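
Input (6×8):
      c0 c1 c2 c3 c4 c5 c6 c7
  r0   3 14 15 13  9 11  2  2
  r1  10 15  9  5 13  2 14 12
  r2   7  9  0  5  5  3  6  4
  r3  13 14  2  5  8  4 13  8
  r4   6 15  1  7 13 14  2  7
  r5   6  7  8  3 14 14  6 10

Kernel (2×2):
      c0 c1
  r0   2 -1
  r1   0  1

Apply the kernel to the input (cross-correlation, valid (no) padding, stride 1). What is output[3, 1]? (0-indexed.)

27

The receptive field on the input at this output position is [14 2 / 15 1]. Elementwise product with the kernel and sum: 14·2 + 2·-1 + 1·1.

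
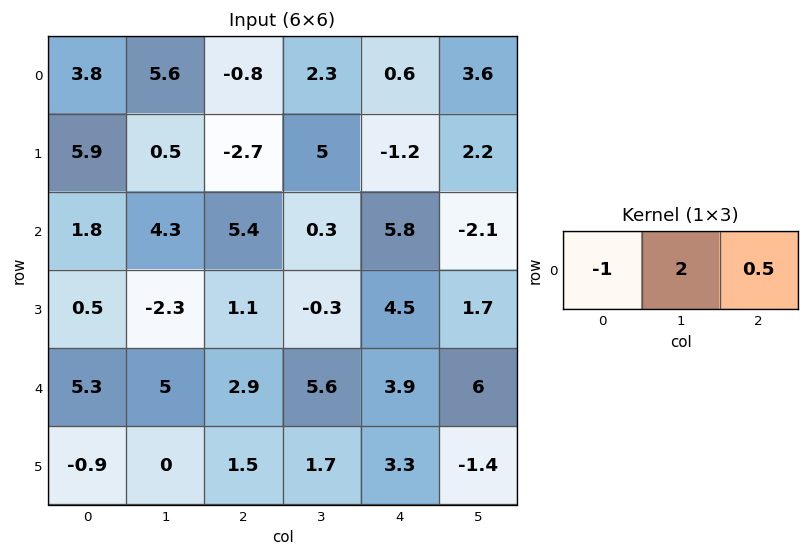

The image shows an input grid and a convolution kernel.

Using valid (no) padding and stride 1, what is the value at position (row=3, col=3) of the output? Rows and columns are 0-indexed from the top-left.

10.15

The receptive field on the input at this output position is [-0.3 4.5 1.7]. Elementwise product with the kernel and sum: -0.3·-1 + 4.5·2 + 1.7·0.5.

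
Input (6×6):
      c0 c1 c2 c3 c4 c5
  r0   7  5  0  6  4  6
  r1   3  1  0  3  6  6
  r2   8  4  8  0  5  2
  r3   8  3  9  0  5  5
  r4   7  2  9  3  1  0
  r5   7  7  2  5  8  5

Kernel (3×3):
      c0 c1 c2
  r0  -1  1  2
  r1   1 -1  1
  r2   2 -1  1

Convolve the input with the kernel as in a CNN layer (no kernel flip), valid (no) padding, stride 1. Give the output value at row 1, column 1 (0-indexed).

-2

The receptive field on the input at this output position is [1 0 3 / 4 8 0 / 3 9 0]. Elementwise product with the kernel and sum: 1·-1 + 0·1 + 3·2 + 4·1 + 8·-1 + 0·1 + 3·2 + 9·-1 + 0·1.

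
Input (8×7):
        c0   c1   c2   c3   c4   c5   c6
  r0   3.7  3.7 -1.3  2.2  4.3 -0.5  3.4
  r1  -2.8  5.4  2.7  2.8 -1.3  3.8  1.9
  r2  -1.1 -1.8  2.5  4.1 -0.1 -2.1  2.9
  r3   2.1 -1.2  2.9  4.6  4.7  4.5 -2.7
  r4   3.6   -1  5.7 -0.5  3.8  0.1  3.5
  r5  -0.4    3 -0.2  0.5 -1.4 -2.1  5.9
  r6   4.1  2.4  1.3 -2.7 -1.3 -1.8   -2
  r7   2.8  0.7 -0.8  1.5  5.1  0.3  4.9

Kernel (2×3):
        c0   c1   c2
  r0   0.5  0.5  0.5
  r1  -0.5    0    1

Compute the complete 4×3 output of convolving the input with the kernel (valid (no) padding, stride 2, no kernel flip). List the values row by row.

Output[0,0]: The receptive field on the input at this output position is [3.7 3.7 -1.3 / -2.8 5.4 2.7]. Elementwise product with the kernel and sum: 3.7·0.5 + 3.7·0.5 + -1.3·0.5 + -2.8·-0.5 + 2.7·1.

7.15 -0.05 6.15
1.65 6.5 -4.7
4.15 3.2 10.3
1.7 4.15 -0.2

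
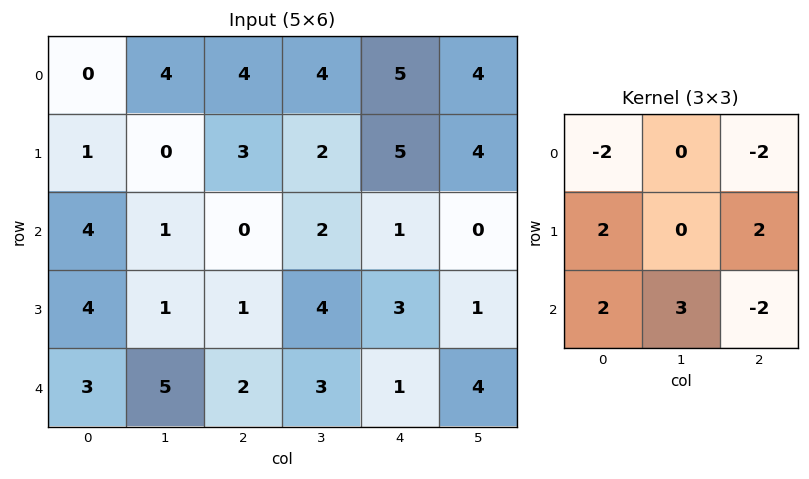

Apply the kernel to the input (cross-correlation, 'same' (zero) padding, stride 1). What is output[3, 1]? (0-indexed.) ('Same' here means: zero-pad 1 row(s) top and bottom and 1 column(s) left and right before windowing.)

19

The receptive field on the zero-padded input at this output position is [4 1 0 / 4 1 1 / 3 5 2]. Elementwise product with the kernel and sum: 4·-2 + 0·-2 + 4·2 + 1·2 + 3·2 + 5·3 + 2·-2.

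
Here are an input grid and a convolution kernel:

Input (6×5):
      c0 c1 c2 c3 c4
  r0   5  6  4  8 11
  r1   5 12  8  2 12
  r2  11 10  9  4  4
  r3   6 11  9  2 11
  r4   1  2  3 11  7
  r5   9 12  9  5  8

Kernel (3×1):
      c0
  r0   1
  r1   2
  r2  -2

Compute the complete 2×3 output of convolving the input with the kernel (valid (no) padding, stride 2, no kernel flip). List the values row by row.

Output[0,0]: The receptive field on the input at this output position is [5 / 5 / 11]. Elementwise product with the kernel and sum: 5·1 + 5·2 + 11·-2.
Output[0,1]: The receptive field on the input at this output position is [4 / 8 / 9]. Elementwise product with the kernel and sum: 4·1 + 8·2 + 9·-2.

-7 2 27
21 21 12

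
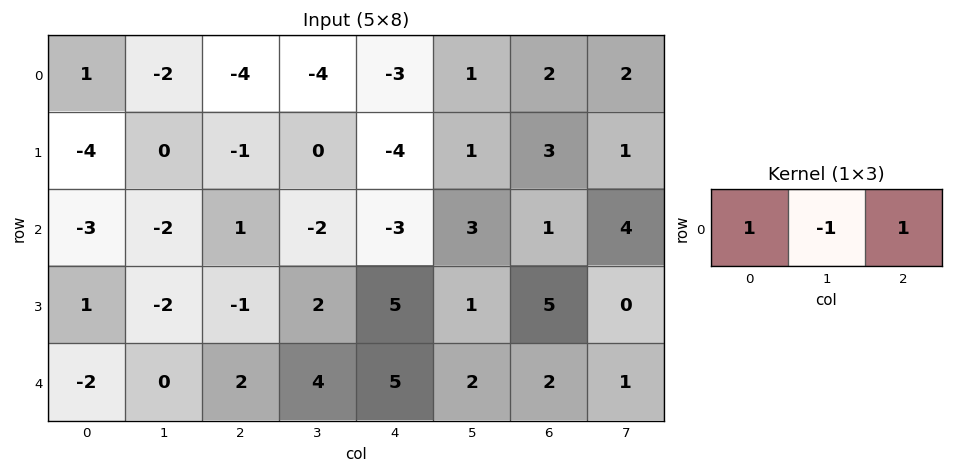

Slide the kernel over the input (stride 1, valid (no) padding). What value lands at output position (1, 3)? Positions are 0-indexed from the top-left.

The receptive field on the input at this output position is [0 -4 1]. Elementwise product with the kernel and sum: 0·1 + -4·-1 + 1·1.

5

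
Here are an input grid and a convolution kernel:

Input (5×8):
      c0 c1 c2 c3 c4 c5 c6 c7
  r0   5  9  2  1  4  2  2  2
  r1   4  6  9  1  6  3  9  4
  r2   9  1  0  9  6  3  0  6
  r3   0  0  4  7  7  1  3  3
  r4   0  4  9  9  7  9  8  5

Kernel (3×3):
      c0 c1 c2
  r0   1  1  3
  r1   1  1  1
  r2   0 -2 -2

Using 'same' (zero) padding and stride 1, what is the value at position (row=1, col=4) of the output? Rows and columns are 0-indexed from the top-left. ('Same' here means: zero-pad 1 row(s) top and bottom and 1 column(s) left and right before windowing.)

3

The receptive field on the zero-padded input at this output position is [1 4 2 / 1 6 3 / 9 6 3]. Elementwise product with the kernel and sum: 1·1 + 4·1 + 2·3 + 1·1 + 6·1 + 3·1 + 6·-2 + 3·-2.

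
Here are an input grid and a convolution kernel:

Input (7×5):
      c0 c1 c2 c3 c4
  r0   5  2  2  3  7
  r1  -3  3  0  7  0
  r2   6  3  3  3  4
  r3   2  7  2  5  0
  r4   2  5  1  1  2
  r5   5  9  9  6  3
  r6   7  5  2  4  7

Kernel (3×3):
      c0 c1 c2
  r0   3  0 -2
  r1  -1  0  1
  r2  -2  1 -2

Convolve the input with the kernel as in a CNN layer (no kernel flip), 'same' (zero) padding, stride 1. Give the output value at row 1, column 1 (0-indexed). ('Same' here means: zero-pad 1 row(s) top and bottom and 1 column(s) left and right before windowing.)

The receptive field on the zero-padded input at this output position is [5 2 2 / -3 3 0 / 6 3 3]. Elementwise product with the kernel and sum: 5·3 + 2·-2 + -3·-1 + 0·1 + 6·-2 + 3·1 + 3·-2.

-1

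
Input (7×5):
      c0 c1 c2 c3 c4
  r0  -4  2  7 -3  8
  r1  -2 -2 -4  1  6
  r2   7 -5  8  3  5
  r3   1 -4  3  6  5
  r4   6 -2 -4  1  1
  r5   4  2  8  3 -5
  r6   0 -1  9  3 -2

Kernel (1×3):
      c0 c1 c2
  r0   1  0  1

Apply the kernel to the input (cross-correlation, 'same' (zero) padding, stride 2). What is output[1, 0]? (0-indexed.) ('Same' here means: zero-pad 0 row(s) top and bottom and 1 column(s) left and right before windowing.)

The receptive field on the zero-padded input at this output position is [0 7 -5]. Elementwise product with the kernel and sum: 0·1 + -5·1.

-5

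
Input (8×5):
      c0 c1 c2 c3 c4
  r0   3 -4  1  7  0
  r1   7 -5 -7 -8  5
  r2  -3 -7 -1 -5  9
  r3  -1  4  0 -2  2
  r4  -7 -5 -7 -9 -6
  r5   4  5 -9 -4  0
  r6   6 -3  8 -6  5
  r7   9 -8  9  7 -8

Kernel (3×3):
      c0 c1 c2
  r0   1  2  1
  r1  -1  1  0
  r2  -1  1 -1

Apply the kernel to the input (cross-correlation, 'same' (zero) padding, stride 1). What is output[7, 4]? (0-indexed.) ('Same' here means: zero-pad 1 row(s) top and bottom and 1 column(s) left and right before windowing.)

-11

The receptive field on the zero-padded input at this output position is [-6 5 0 / 7 -8 0 / 0 0 0]. Elementwise product with the kernel and sum: -6·1 + 5·2 + 0·1 + 7·-1 + -8·1 + 0·-1 + 0·1 + 0·-1.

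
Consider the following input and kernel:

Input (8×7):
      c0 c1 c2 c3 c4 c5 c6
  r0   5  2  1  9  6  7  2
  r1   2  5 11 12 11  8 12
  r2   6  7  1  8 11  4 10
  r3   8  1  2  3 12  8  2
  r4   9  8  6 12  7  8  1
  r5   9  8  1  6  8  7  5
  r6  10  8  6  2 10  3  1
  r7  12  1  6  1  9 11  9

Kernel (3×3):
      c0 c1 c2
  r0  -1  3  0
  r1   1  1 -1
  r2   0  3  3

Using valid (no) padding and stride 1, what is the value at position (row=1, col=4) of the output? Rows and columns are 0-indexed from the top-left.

The receptive field on the input at this output position is [11 8 12 / 11 4 10 / 12 8 2]. Elementwise product with the kernel and sum: 11·-1 + 8·3 + 11·1 + 4·1 + 10·-1 + 8·3 + 2·3.

48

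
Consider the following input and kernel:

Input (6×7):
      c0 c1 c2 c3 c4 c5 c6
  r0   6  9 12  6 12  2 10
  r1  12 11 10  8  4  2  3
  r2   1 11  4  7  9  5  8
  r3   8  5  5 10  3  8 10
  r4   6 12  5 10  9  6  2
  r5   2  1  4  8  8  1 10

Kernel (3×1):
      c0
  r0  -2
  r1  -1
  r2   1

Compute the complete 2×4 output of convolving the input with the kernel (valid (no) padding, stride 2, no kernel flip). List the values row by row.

Output[0,0]: The receptive field on the input at this output position is [6 / 12 / 1]. Elementwise product with the kernel and sum: 6·-2 + 12·-1 + 1·1.
Output[0,1]: The receptive field on the input at this output position is [12 / 10 / 4]. Elementwise product with the kernel and sum: 12·-2 + 10·-1 + 4·1.

-23 -30 -19 -15
-4 -8 -12 -24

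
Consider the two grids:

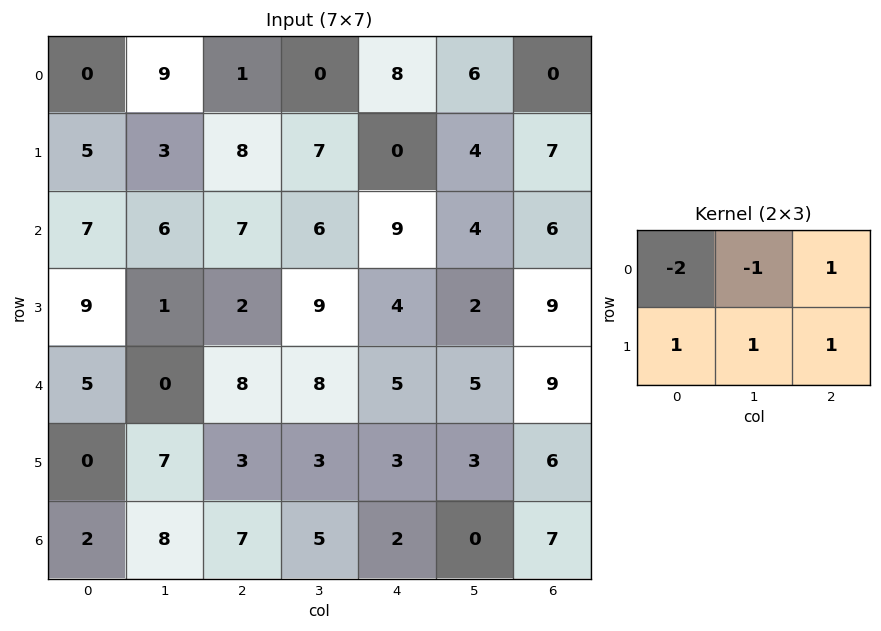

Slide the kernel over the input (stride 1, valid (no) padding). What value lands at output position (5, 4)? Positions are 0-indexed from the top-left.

The receptive field on the input at this output position is [3 3 6 / 2 0 7]. Elementwise product with the kernel and sum: 3·-2 + 3·-1 + 6·1 + 2·1 + 0·1 + 7·1.

6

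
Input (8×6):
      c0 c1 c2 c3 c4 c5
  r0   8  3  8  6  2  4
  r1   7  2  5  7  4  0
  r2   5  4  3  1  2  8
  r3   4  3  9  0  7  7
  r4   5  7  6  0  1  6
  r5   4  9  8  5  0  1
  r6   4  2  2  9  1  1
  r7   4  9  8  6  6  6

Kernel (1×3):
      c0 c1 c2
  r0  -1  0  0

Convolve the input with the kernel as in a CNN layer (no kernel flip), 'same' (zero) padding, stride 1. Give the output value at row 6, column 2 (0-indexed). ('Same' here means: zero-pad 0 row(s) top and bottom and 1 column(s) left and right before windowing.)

-2

The receptive field on the zero-padded input at this output position is [2 2 9]. Elementwise product with the kernel and sum: 2·-1.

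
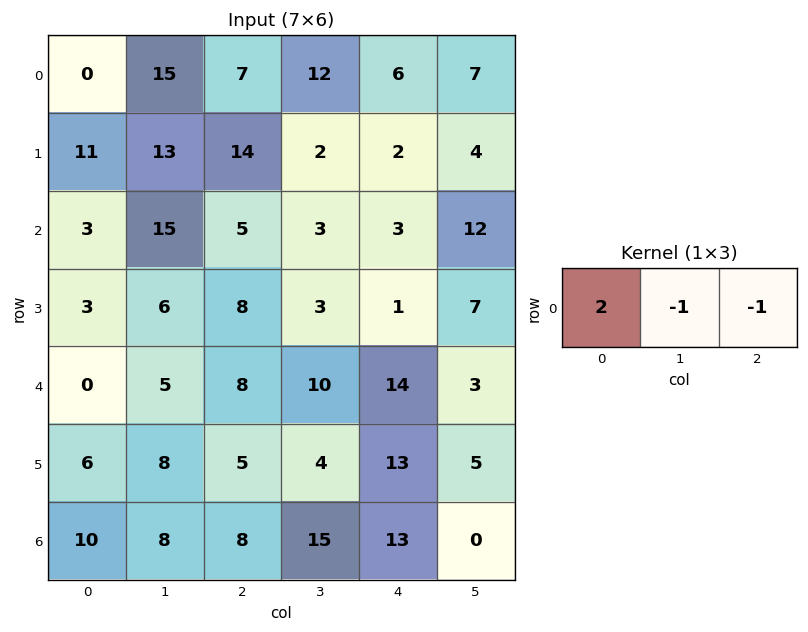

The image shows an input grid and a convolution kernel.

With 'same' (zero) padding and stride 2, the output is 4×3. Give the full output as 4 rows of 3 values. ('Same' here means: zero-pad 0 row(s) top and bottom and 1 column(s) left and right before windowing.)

-15 11 11
-18 22 -9
-5 -8 3
-18 -7 17

Output[0,0]: The receptive field on the zero-padded input at this output position is [0 0 15]. Elementwise product with the kernel and sum: 0·2 + 0·-1 + 15·-1.
Output[0,1]: The receptive field on the zero-padded input at this output position is [15 7 12]. Elementwise product with the kernel and sum: 15·2 + 7·-1 + 12·-1.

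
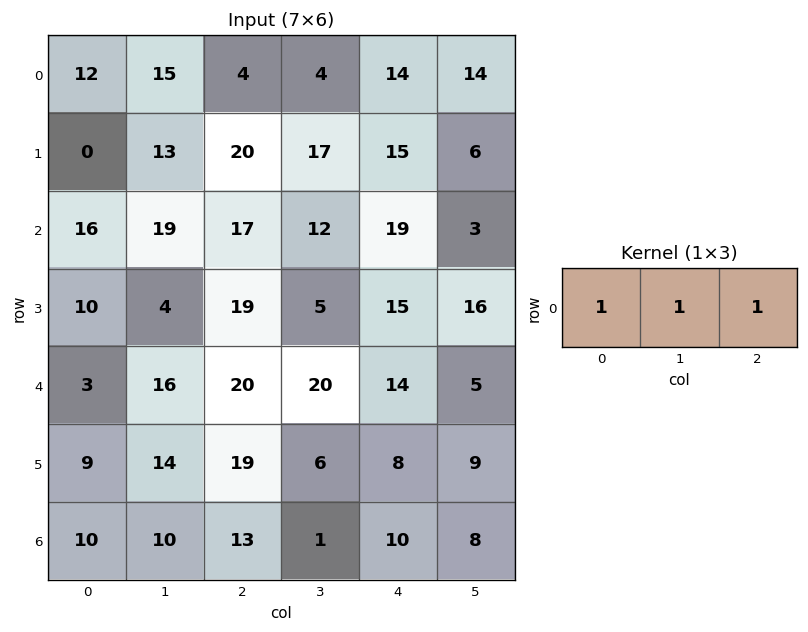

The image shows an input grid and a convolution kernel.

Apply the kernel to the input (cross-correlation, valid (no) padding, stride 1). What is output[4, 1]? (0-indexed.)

56

The receptive field on the input at this output position is [16 20 20]. Elementwise product with the kernel and sum: 16·1 + 20·1 + 20·1.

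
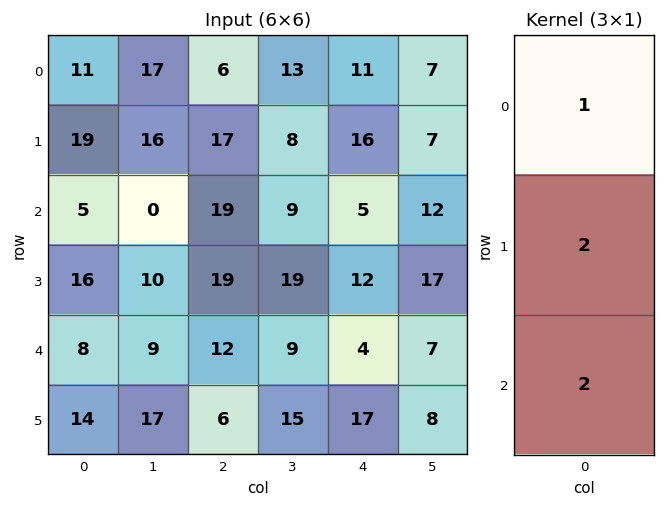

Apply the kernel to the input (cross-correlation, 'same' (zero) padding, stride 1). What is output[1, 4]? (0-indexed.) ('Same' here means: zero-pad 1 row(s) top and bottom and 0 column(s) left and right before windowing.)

The receptive field on the zero-padded input at this output position is [11 / 16 / 5]. Elementwise product with the kernel and sum: 11·1 + 16·2 + 5·2.

53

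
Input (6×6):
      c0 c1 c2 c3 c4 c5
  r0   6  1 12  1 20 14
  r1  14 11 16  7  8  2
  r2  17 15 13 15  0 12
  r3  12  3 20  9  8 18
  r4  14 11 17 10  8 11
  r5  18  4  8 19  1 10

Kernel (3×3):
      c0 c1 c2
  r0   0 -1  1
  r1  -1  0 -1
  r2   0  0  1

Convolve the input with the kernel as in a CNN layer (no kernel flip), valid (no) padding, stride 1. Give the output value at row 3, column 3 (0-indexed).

The receptive field on the input at this output position is [9 8 18 / 10 8 11 / 19 1 10]. Elementwise product with the kernel and sum: 8·-1 + 18·1 + 10·-1 + 11·-1 + 10·1.

-1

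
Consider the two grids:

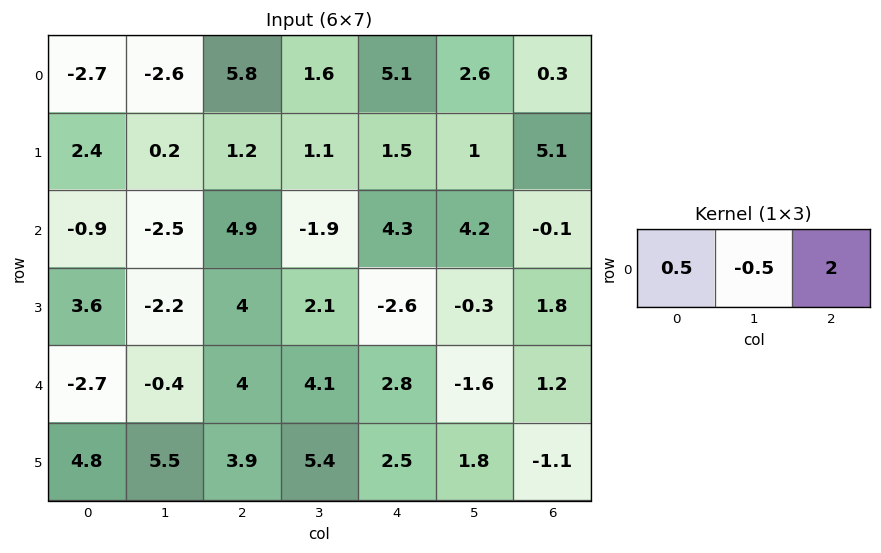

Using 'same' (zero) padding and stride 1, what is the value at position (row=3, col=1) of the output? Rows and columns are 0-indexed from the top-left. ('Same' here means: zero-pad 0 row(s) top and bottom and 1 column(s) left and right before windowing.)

The receptive field on the zero-padded input at this output position is [3.6 -2.2 4]. Elementwise product with the kernel and sum: 3.6·0.5 + -2.2·-0.5 + 4·2.

10.9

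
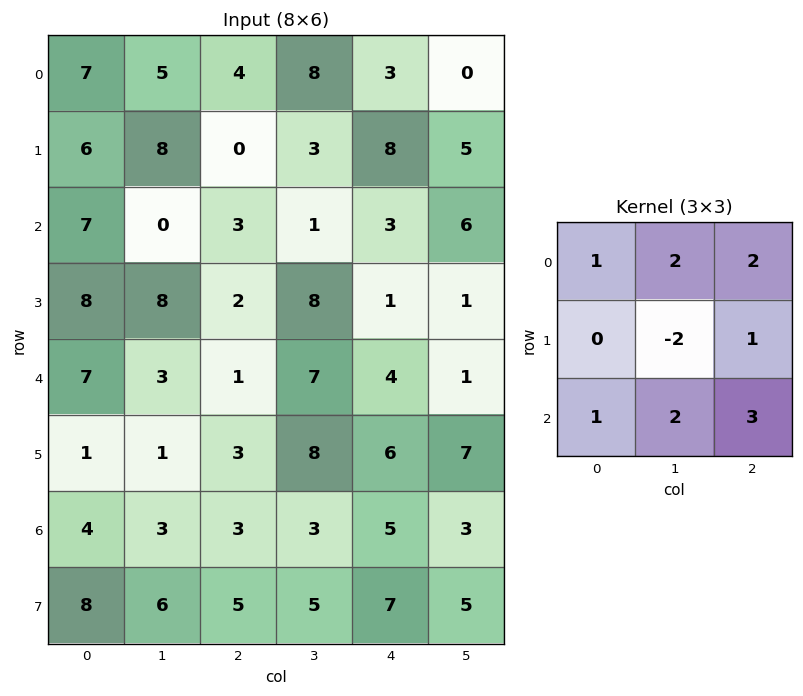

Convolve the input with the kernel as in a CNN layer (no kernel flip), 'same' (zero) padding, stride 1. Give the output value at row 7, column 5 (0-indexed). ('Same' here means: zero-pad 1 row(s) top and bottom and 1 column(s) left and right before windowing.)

1

The receptive field on the zero-padded input at this output position is [5 3 0 / 7 5 0 / 0 0 0]. Elementwise product with the kernel and sum: 5·1 + 3·2 + 0·2 + 5·-2 + 0·1 + 0·1 + 0·2 + 0·3.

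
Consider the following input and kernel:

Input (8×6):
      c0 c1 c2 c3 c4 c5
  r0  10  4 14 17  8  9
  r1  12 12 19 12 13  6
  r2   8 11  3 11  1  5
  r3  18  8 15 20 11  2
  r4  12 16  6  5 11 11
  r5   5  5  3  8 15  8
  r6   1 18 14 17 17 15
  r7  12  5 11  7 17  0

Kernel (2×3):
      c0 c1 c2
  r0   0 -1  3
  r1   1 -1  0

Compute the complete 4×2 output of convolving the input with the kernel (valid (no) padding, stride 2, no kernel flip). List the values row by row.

Output[0,0]: The receptive field on the input at this output position is [10 4 14 / 12 12 19]. Elementwise product with the kernel and sum: 4·-1 + 14·3 + 12·1 + 12·-1.
Output[0,1]: The receptive field on the input at this output position is [14 17 8 / 19 12 13]. Elementwise product with the kernel and sum: 17·-1 + 8·3 + 19·1 + 12·-1.

38 14
8 -13
2 23
31 38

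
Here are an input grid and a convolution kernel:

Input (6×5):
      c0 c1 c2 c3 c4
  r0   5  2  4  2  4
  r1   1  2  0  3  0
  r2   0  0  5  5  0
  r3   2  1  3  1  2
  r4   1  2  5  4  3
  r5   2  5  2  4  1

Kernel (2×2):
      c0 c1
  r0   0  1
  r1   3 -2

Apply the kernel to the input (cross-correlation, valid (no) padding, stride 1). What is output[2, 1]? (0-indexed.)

The receptive field on the input at this output position is [0 5 / 1 3]. Elementwise product with the kernel and sum: 5·1 + 1·3 + 3·-2.

2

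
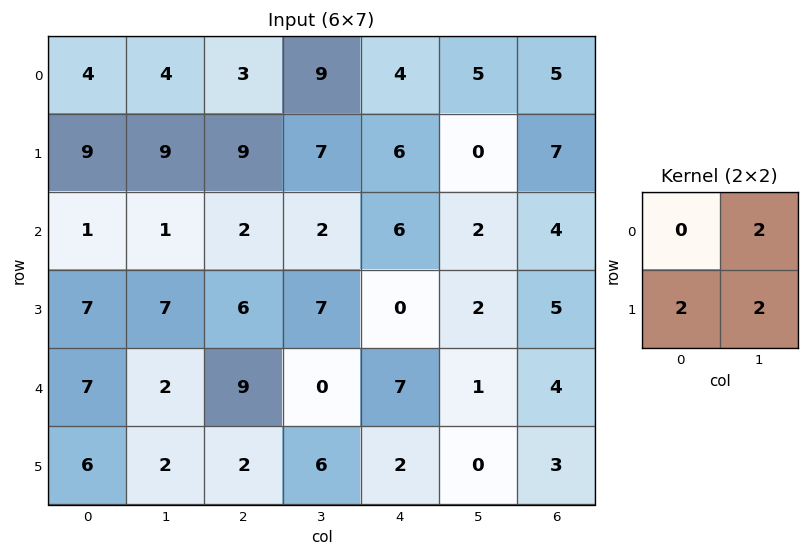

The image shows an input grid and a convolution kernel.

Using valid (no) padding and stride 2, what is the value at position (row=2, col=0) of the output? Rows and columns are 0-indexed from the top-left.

20

The receptive field on the input at this output position is [7 2 / 6 2]. Elementwise product with the kernel and sum: 2·2 + 6·2 + 2·2.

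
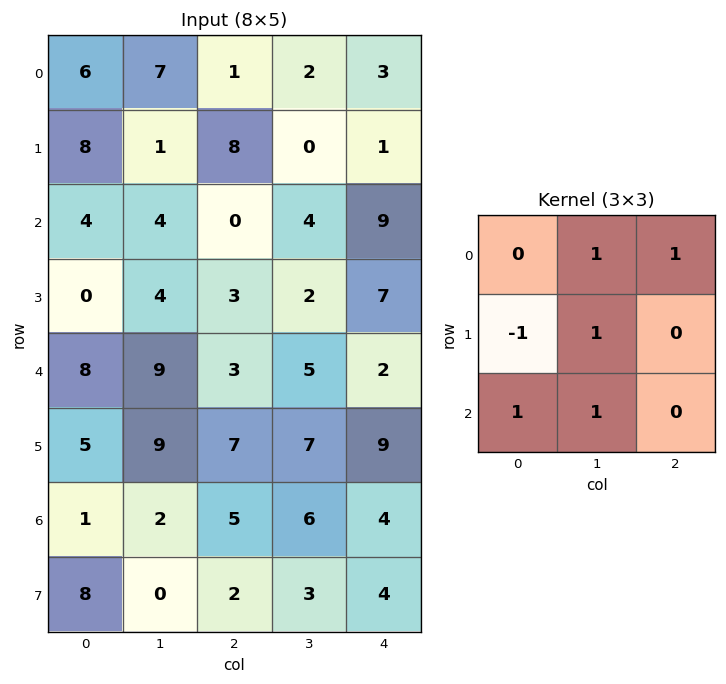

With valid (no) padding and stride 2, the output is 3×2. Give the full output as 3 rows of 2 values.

9 1
25 20
19 18

Output[0,0]: The receptive field on the input at this output position is [6 7 1 / 8 1 8 / 4 4 0]. Elementwise product with the kernel and sum: 7·1 + 1·1 + 8·-1 + 1·1 + 4·1 + 4·1.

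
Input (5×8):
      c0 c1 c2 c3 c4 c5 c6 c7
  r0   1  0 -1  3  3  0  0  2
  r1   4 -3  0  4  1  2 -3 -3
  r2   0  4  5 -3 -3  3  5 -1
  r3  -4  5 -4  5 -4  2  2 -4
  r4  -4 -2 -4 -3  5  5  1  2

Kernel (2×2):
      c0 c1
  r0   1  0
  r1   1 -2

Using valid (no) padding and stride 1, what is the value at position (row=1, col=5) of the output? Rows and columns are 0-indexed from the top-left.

The receptive field on the input at this output position is [2 -3 / 3 5]. Elementwise product with the kernel and sum: 2·1 + 3·1 + 5·-2.

-5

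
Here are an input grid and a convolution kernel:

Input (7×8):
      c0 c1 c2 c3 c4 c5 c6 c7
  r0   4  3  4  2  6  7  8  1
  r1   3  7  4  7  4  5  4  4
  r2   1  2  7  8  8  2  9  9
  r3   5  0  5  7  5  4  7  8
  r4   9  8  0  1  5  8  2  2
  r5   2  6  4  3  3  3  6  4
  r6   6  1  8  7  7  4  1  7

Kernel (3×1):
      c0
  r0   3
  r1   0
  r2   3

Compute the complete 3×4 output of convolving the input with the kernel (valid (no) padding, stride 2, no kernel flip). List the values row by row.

Output[0,0]: The receptive field on the input at this output position is [4 / 3 / 1]. Elementwise product with the kernel and sum: 4·3 + 1·3.
Output[0,1]: The receptive field on the input at this output position is [4 / 4 / 7]. Elementwise product with the kernel and sum: 4·3 + 7·3.

15 33 42 51
30 21 39 33
45 24 36 9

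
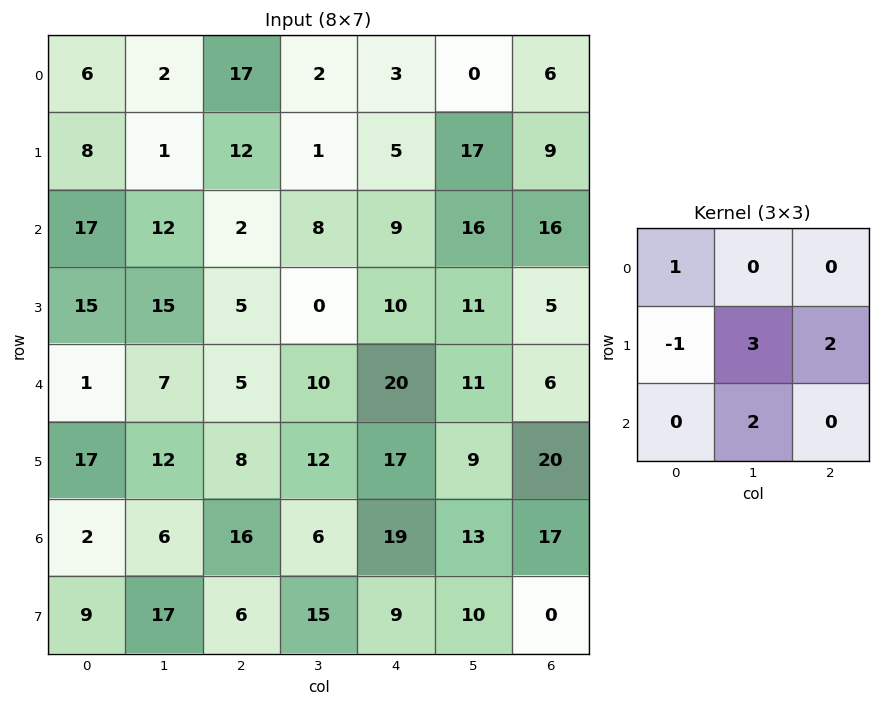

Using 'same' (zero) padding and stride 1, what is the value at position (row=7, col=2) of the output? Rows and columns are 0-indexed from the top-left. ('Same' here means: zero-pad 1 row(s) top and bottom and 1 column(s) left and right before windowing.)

37

The receptive field on the zero-padded input at this output position is [6 16 6 / 17 6 15 / 0 0 0]. Elementwise product with the kernel and sum: 6·1 + 17·-1 + 6·3 + 15·2 + 0·2.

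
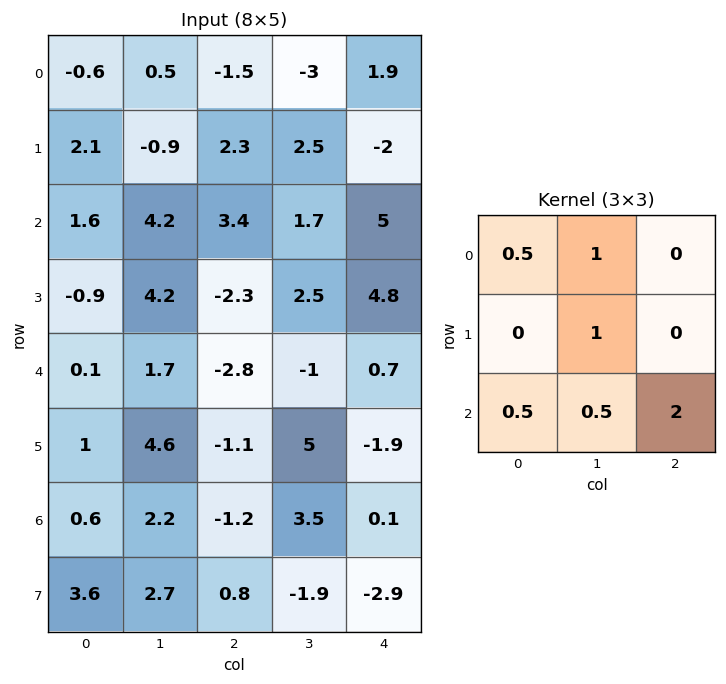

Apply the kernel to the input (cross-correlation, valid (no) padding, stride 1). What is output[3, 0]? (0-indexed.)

6.05

The receptive field on the input at this output position is [-0.9 4.2 -2.3 / 0.1 1.7 -2.8 / 1 4.6 -1.1]. Elementwise product with the kernel and sum: -0.9·0.5 + 4.2·1 + 1.7·1 + 1·0.5 + 4.6·0.5 + -1.1·2.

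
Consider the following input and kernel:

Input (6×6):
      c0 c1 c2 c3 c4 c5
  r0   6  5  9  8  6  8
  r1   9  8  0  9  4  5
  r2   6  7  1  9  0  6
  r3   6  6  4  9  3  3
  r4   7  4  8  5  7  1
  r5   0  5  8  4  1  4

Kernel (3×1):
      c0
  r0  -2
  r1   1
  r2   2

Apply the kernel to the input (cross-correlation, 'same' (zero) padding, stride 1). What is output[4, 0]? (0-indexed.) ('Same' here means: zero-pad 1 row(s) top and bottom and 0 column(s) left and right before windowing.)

-5

The receptive field on the zero-padded input at this output position is [6 / 7 / 0]. Elementwise product with the kernel and sum: 6·-2 + 7·1 + 0·2.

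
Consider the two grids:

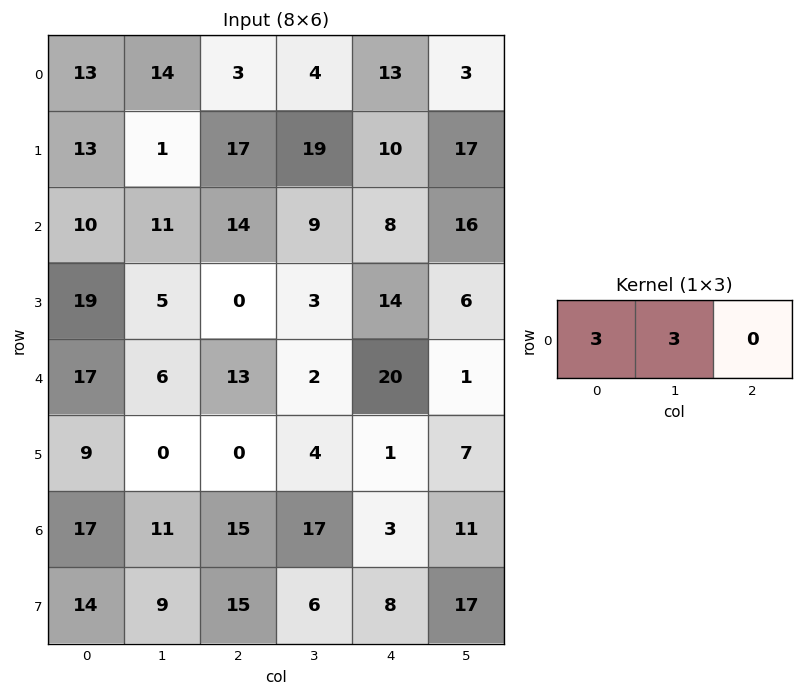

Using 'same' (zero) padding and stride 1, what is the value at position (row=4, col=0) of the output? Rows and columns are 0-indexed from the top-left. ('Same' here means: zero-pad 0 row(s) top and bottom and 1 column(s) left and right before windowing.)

51

The receptive field on the zero-padded input at this output position is [0 17 6]. Elementwise product with the kernel and sum: 0·3 + 17·3.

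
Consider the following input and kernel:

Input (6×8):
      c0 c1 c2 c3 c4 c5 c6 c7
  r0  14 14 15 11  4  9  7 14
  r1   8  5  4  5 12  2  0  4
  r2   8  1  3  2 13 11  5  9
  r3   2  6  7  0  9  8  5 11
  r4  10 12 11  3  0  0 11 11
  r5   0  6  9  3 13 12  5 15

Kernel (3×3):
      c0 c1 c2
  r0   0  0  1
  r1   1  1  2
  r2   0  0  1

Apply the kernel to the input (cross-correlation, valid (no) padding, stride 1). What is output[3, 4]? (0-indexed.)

32

The receptive field on the input at this output position is [9 8 5 / 0 0 11 / 13 12 5]. Elementwise product with the kernel and sum: 5·1 + 0·1 + 0·1 + 11·2 + 5·1.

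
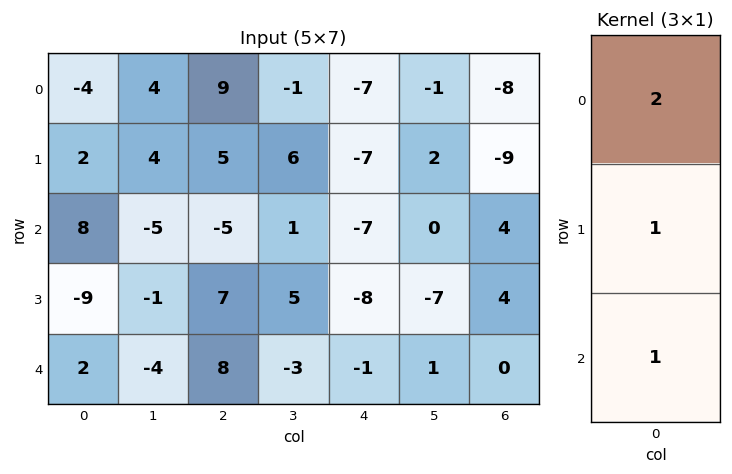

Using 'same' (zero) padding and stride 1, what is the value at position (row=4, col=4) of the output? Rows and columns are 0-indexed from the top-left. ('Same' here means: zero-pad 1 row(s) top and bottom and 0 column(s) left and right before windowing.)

-17

The receptive field on the zero-padded input at this output position is [-8 / -1 / 0]. Elementwise product with the kernel and sum: -8·2 + -1·1 + 0·1.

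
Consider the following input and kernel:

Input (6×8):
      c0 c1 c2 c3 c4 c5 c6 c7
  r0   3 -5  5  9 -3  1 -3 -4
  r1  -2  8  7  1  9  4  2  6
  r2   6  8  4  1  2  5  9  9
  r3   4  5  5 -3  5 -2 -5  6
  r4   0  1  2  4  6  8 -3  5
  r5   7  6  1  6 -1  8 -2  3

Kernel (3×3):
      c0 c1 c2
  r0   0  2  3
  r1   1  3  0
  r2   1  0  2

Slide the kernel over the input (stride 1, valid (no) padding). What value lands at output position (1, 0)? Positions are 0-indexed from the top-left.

81

The receptive field on the input at this output position is [-2 8 7 / 6 8 4 / 4 5 5]. Elementwise product with the kernel and sum: 8·2 + 7·3 + 6·1 + 8·3 + 4·1 + 5·2.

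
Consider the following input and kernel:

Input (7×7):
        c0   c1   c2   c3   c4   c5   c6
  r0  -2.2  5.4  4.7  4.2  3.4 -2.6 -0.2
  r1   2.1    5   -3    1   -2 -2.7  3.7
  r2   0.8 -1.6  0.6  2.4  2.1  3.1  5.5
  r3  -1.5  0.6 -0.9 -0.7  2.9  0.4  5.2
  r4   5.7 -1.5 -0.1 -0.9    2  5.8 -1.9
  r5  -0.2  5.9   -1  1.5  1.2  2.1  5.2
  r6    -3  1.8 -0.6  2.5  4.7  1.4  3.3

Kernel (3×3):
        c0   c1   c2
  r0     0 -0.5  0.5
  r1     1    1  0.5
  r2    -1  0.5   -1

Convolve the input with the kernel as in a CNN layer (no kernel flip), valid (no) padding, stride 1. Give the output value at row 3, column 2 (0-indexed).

The receptive field on the input at this output position is [-0.9 -0.7 2.9 / -0.1 -0.9 2 / -1 1.5 1.2]. Elementwise product with the kernel and sum: -0.7·-0.5 + 2.9·0.5 + -0.1·1 + -0.9·1 + 2·0.5 + -1·-1 + 1.5·0.5 + 1.2·-1.

2.35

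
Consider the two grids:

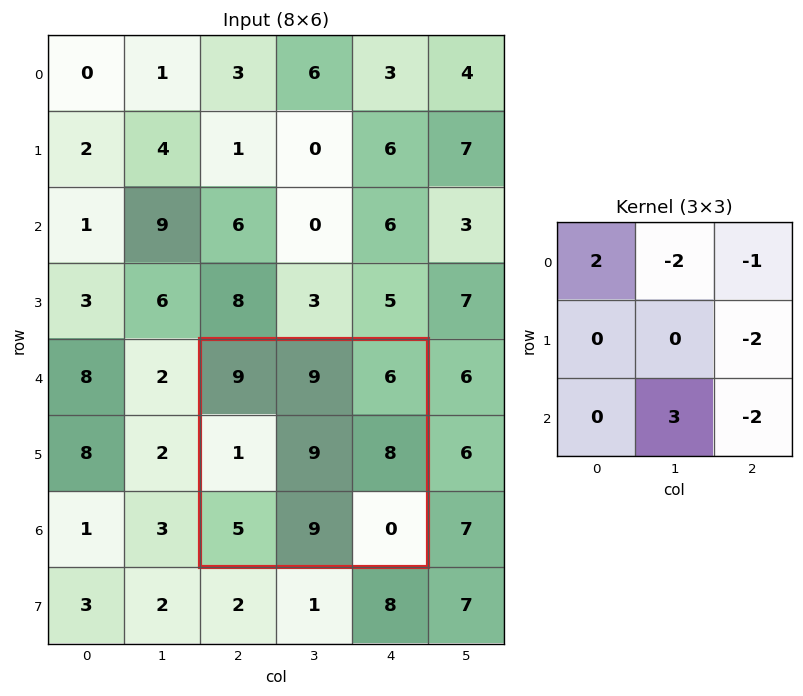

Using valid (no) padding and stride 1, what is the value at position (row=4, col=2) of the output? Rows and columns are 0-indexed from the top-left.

5

The receptive field on the input at this output position is [9 9 6 / 1 9 8 / 5 9 0]. Elementwise product with the kernel and sum: 9·2 + 9·-2 + 6·-1 + 8·-2 + 9·3 + 0·-2.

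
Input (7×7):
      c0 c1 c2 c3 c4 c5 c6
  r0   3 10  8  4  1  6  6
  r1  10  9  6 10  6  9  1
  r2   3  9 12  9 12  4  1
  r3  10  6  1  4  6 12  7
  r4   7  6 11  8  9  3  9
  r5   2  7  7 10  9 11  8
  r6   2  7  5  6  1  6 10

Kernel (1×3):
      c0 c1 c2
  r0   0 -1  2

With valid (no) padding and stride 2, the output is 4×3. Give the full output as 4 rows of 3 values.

6 -2 6
15 15 -2
16 10 15
3 -4 14

Output[0,0]: The receptive field on the input at this output position is [3 10 8]. Elementwise product with the kernel and sum: 10·-1 + 8·2.
Output[0,1]: The receptive field on the input at this output position is [8 4 1]. Elementwise product with the kernel and sum: 4·-1 + 1·2.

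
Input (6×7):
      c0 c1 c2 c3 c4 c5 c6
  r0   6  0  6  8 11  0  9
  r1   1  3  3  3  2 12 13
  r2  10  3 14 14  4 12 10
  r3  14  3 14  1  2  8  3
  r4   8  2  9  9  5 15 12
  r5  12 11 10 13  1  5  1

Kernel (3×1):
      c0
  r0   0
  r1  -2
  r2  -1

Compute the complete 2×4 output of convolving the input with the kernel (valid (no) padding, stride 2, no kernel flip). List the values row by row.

-12 -20 -8 -36
-36 -37 -9 -18

Output[0,0]: The receptive field on the input at this output position is [6 / 1 / 10]. Elementwise product with the kernel and sum: 1·-2 + 10·-1.
Output[0,1]: The receptive field on the input at this output position is [6 / 3 / 14]. Elementwise product with the kernel and sum: 3·-2 + 14·-1.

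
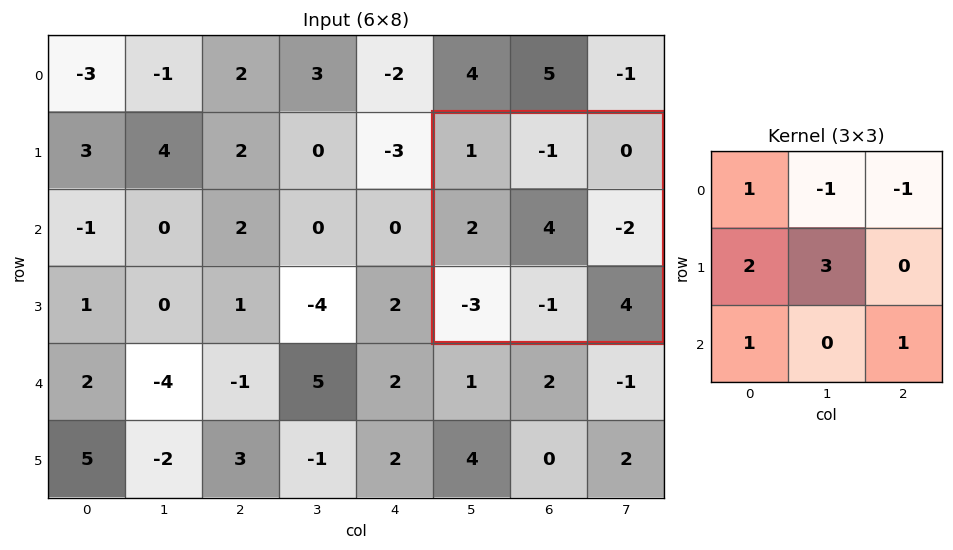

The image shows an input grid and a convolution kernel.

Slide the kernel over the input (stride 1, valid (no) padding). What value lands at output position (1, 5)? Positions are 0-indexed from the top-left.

The receptive field on the input at this output position is [1 -1 0 / 2 4 -2 / -3 -1 4]. Elementwise product with the kernel and sum: 1·1 + -1·-1 + 0·-1 + 2·2 + 4·3 + -3·1 + 4·1.

19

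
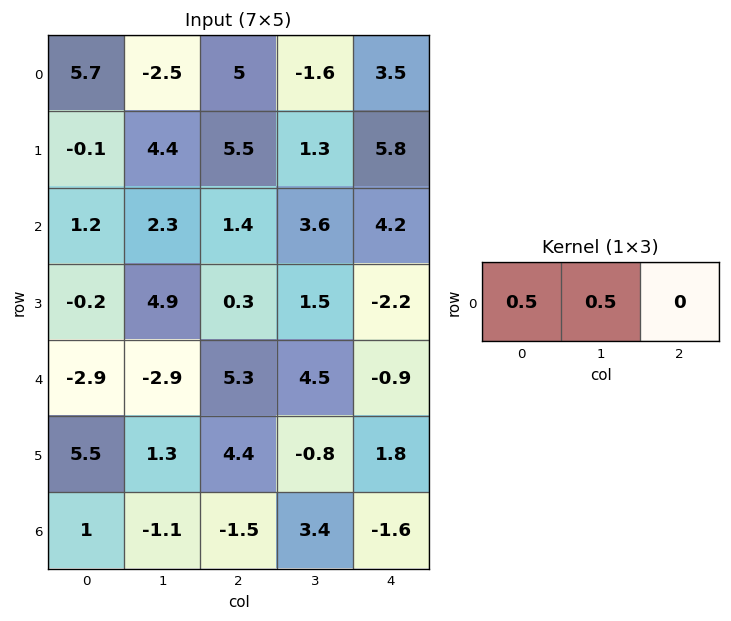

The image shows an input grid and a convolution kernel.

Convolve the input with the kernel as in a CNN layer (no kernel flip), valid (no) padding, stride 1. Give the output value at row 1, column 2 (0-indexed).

3.4

The receptive field on the input at this output position is [5.5 1.3 5.8]. Elementwise product with the kernel and sum: 5.5·0.5 + 1.3·0.5.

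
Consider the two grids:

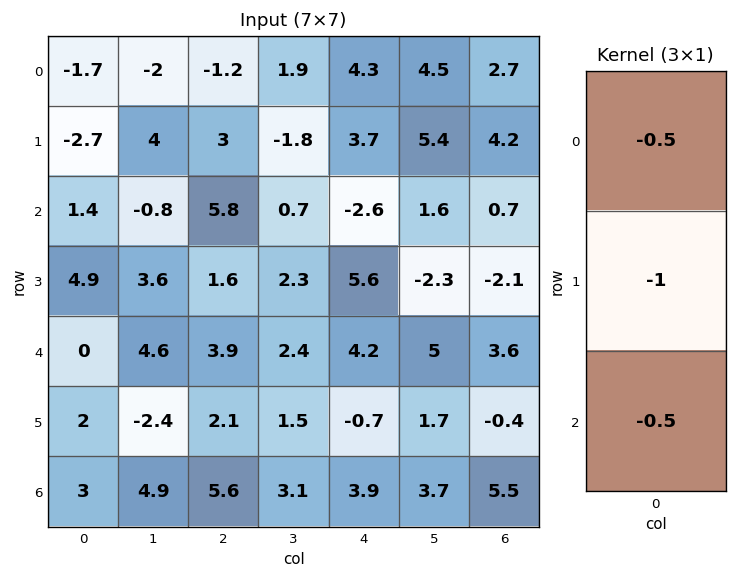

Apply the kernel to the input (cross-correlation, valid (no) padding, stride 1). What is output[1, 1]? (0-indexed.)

-3

The receptive field on the input at this output position is [4 / -0.8 / 3.6]. Elementwise product with the kernel and sum: 4·-0.5 + -0.8·-1 + 3.6·-0.5.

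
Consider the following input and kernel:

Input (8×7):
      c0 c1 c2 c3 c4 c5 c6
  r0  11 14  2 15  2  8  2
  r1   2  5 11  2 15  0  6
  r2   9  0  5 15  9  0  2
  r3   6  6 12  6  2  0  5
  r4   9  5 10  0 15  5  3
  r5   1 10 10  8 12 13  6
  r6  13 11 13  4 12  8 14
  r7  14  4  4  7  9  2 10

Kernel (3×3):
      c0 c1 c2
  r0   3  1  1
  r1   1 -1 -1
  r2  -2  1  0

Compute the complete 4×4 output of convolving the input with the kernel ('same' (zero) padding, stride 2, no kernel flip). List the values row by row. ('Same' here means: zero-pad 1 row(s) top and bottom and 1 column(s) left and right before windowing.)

Output[0,0]: The receptive field on the zero-padded input at this output position is [0 0 0 / 0 11 14 / 0 2 5]. Elementwise product with the kernel and sum: 0·3 + 0·1 + 0·1 + 0·1 + 11·-1 + 14·-1 + 0·-2 + 2·1.
Output[0,1]: The receptive field on the zero-padded input at this output position is [0 0 0 / 14 2 15 / 5 11 2]. Elementwise product with the kernel and sum: 0·3 + 0·1 + 0·1 + 14·1 + 2·-1 + 15·-1 + 5·-2 + 11·1.

-23 -2 16 12
4 8 17 9
-1 21 -4 -13
1 38 28 45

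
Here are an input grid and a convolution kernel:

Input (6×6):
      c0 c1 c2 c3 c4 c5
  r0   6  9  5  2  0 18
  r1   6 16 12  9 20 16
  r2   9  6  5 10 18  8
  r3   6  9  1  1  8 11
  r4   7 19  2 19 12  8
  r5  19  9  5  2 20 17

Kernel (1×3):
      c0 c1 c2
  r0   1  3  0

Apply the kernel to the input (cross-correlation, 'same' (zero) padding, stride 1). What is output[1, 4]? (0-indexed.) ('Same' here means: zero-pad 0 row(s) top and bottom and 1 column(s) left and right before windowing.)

The receptive field on the zero-padded input at this output position is [9 20 16]. Elementwise product with the kernel and sum: 9·1 + 20·3.

69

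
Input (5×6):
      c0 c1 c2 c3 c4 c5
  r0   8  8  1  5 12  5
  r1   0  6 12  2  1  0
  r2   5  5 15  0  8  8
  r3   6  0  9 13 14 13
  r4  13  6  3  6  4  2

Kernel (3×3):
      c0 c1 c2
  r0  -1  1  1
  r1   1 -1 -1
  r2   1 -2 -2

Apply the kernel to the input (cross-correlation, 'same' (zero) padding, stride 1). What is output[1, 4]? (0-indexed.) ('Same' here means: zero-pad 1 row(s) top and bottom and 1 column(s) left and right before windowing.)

The receptive field on the zero-padded input at this output position is [5 12 5 / 2 1 0 / 0 8 8]. Elementwise product with the kernel and sum: 5·-1 + 12·1 + 5·1 + 2·1 + 1·-1 + 0·-1 + 0·1 + 8·-2 + 8·-2.

-19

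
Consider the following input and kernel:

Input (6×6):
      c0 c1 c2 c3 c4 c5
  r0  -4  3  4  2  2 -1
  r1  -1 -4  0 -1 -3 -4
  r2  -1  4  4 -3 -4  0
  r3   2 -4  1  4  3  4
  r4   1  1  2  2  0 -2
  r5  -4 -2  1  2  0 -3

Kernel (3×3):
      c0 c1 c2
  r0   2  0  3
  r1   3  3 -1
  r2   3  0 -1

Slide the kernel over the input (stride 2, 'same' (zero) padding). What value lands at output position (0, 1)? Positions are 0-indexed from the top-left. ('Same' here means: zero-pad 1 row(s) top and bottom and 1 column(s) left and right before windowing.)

The receptive field on the zero-padded input at this output position is [0 0 0 / 3 4 2 / -4 0 -1]. Elementwise product with the kernel and sum: 0·2 + 0·3 + 3·3 + 4·3 + 2·-1 + -4·3 + -1·-1.

8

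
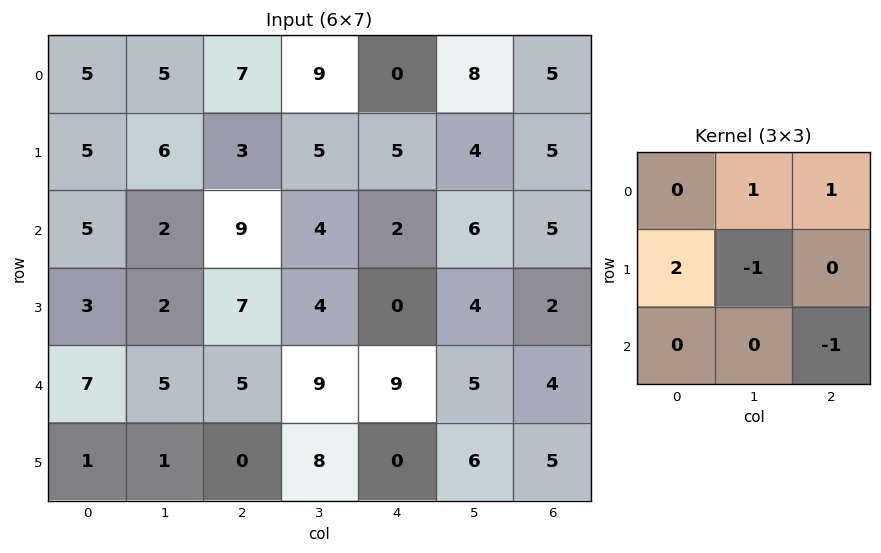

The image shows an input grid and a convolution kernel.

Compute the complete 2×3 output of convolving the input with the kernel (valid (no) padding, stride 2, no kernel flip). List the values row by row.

7 8 14
10 7 3

Output[0,0]: The receptive field on the input at this output position is [5 5 7 / 5 6 3 / 5 2 9]. Elementwise product with the kernel and sum: 5·1 + 7·1 + 5·2 + 6·-1 + 9·-1.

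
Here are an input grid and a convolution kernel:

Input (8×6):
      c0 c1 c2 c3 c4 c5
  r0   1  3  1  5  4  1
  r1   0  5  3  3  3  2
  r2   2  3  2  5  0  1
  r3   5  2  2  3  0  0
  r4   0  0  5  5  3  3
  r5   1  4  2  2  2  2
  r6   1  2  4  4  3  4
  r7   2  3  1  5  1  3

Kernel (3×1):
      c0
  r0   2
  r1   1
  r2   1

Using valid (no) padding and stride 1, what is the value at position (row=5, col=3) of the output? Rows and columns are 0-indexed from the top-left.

13

The receptive field on the input at this output position is [2 / 4 / 5]. Elementwise product with the kernel and sum: 2·2 + 4·1 + 5·1.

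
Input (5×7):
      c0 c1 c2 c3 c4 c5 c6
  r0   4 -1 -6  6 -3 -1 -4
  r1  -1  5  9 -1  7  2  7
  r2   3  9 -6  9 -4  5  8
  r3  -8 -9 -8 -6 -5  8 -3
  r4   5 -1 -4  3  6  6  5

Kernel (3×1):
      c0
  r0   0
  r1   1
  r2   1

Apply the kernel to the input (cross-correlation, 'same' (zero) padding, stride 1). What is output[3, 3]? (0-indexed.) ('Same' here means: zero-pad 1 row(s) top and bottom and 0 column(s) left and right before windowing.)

The receptive field on the zero-padded input at this output position is [9 / -6 / 3]. Elementwise product with the kernel and sum: -6·1 + 3·1.

-3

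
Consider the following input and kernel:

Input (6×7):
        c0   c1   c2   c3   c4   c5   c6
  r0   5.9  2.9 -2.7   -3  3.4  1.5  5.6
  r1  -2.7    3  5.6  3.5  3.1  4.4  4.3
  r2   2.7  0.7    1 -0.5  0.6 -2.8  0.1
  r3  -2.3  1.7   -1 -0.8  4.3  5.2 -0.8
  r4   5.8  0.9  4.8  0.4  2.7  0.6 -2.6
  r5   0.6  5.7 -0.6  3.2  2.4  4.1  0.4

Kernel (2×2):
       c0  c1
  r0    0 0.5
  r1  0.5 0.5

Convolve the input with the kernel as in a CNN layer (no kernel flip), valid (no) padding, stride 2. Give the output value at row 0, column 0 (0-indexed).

1.6

The receptive field on the input at this output position is [5.9 2.9 / -2.7 3]. Elementwise product with the kernel and sum: 2.9·0.5 + -2.7·0.5 + 3·0.5.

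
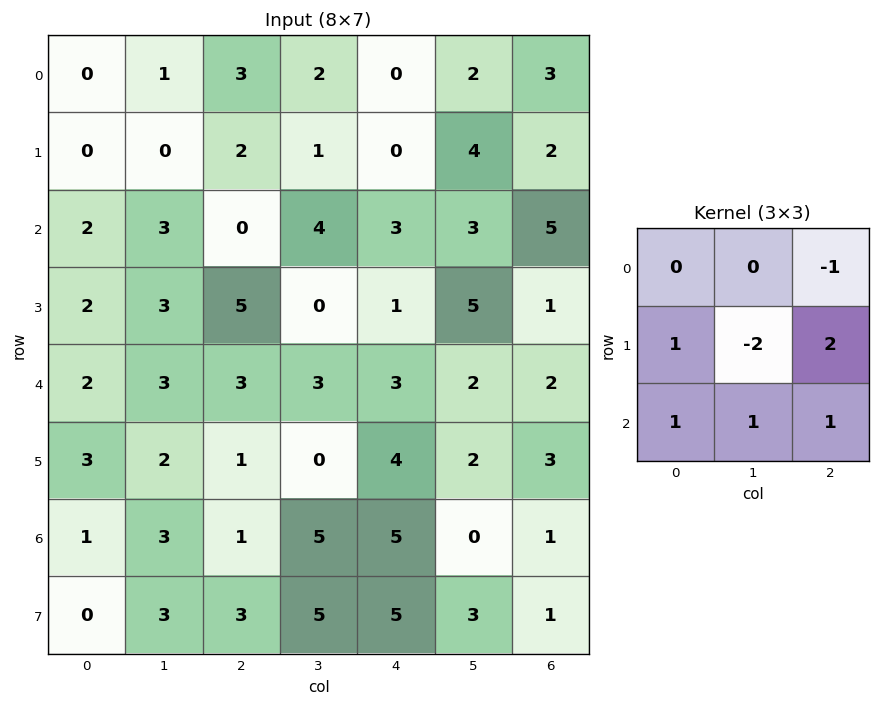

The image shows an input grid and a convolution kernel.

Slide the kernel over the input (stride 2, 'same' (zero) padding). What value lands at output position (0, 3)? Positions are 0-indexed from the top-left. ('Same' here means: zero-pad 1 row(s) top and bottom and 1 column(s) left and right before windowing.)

The receptive field on the zero-padded input at this output position is [0 0 0 / 2 3 0 / 4 2 0]. Elementwise product with the kernel and sum: 0·-1 + 2·1 + 3·-2 + 0·2 + 4·1 + 2·1 + 0·1.

2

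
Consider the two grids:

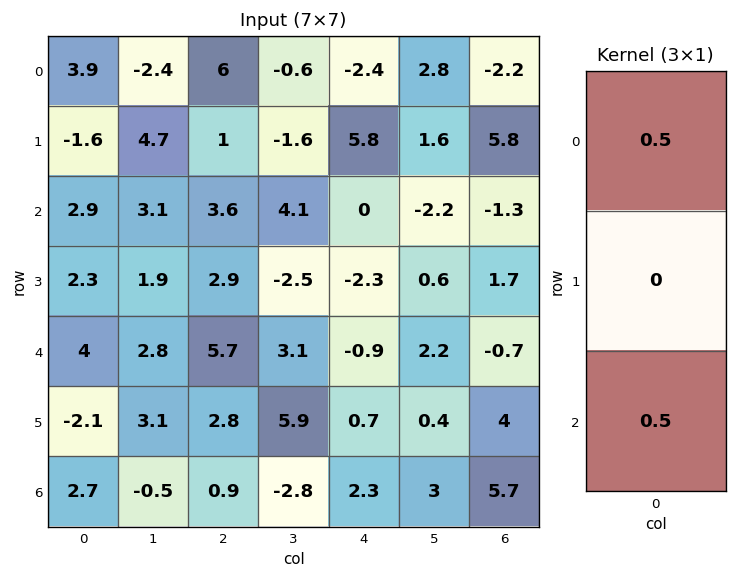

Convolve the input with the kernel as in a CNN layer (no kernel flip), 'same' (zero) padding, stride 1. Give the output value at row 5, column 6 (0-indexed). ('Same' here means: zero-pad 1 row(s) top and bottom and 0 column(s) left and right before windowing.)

The receptive field on the zero-padded input at this output position is [-0.7 / 4 / 5.7]. Elementwise product with the kernel and sum: -0.7·0.5 + 5.7·0.5.

2.5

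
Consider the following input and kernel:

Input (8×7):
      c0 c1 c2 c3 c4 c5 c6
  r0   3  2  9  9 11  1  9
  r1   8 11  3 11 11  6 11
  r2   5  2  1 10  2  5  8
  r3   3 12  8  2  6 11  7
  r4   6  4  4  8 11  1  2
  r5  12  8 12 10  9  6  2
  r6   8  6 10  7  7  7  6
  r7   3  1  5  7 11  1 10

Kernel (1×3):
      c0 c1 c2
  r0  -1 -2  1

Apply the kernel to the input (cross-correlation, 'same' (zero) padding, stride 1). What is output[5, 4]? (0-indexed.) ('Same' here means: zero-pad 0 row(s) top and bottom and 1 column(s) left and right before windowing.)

The receptive field on the zero-padded input at this output position is [10 9 6]. Elementwise product with the kernel and sum: 10·-1 + 9·-2 + 6·1.

-22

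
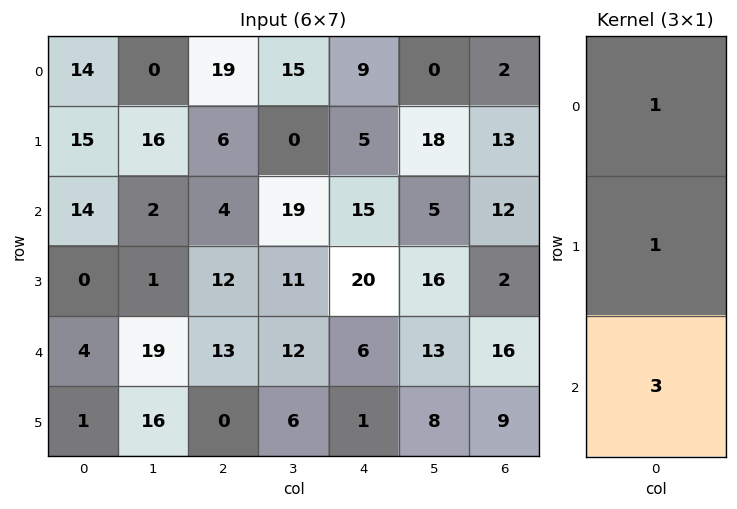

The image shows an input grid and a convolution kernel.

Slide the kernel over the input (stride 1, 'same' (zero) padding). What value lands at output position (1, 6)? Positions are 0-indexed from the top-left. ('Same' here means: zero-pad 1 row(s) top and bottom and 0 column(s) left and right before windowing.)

51

The receptive field on the zero-padded input at this output position is [2 / 13 / 12]. Elementwise product with the kernel and sum: 2·1 + 13·1 + 12·3.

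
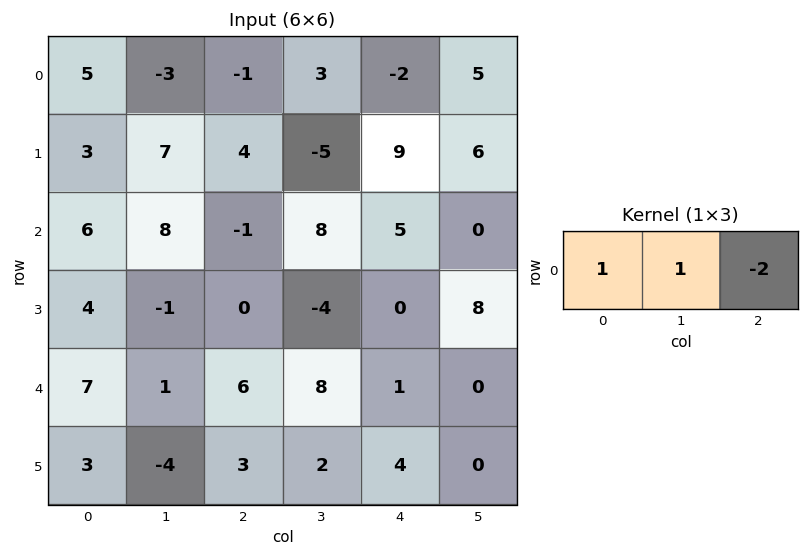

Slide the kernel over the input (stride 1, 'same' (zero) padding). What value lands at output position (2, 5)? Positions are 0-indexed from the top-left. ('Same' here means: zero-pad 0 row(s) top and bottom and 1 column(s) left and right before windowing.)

The receptive field on the zero-padded input at this output position is [5 0 0]. Elementwise product with the kernel and sum: 5·1 + 0·1 + 0·-2.

5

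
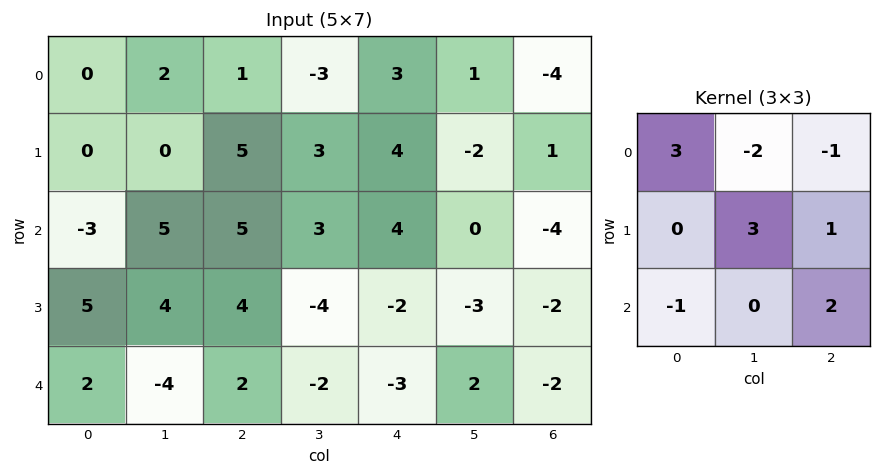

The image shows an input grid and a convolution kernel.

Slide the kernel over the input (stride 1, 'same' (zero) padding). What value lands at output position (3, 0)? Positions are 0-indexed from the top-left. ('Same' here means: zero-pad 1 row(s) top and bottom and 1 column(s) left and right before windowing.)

The receptive field on the zero-padded input at this output position is [0 -3 5 / 0 5 4 / 0 2 -4]. Elementwise product with the kernel and sum: 0·3 + -3·-2 + 5·-1 + 5·3 + 4·1 + 0·-1 + -4·2.

12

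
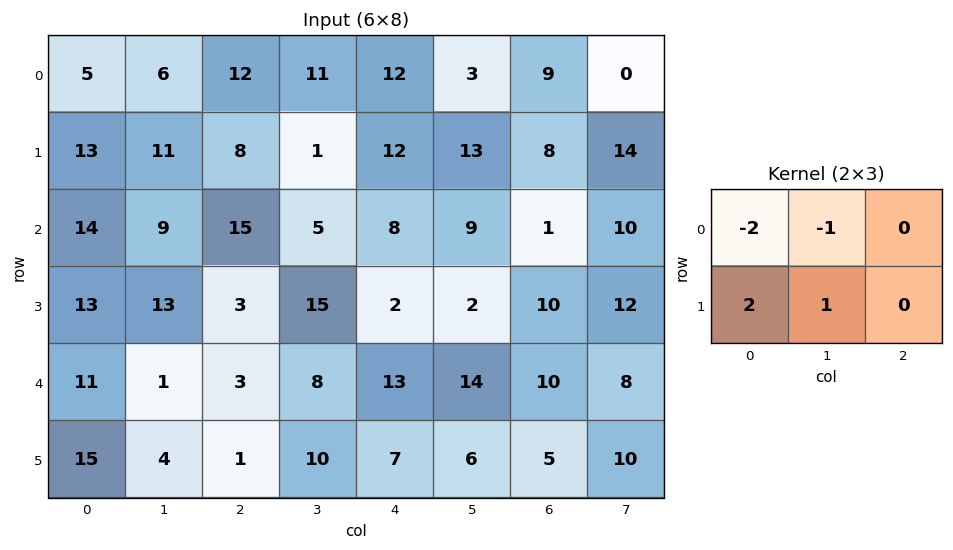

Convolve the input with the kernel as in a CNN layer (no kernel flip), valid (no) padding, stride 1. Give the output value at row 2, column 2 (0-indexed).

-14

The receptive field on the input at this output position is [15 5 8 / 3 15 2]. Elementwise product with the kernel and sum: 15·-2 + 5·-1 + 3·2 + 15·1.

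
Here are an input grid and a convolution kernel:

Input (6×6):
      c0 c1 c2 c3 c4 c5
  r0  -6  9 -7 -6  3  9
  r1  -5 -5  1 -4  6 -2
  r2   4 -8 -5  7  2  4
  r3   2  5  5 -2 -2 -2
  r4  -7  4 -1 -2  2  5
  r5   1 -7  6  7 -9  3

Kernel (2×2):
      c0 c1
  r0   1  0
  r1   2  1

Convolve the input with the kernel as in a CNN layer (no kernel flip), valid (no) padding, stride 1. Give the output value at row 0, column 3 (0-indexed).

The receptive field on the input at this output position is [-6 3 / -4 6]. Elementwise product with the kernel and sum: -6·1 + -4·2 + 6·1.

-8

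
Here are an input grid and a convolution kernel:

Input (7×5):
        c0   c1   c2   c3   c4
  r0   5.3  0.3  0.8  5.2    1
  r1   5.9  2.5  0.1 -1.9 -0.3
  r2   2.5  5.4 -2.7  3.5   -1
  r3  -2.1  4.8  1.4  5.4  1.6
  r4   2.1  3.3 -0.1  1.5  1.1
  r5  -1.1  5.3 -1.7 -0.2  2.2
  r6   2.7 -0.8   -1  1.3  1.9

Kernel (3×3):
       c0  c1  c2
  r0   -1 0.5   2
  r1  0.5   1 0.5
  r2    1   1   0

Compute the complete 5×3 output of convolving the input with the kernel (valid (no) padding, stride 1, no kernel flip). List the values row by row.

Output[0,0]: The receptive field on the input at this output position is [5.3 0.3 0.8 / 5.9 2.5 0.1 / 2.5 5.4 -2.7]. Elementwise product with the kernel and sum: 5.3·-1 + 0.3·0.5 + 0.8·2 + 5.9·0.5 + 2.5·1 + 0.1·0.5 + 2.5·1 + 5.4·1.
Output[0,1]: The receptive field on the input at this output position is [0.3 0.8 5.2 / 2.5 0.1 -1.9 / 5.4 -2.7 3.5]. Elementwise product with the kernel and sum: 0.3·-1 + 0.8·0.5 + 5.2·2 + 2.5·0.5 + 0.1·1 + -1.9·0.5 + 5.4·1 + -2.7·1.

9.85 13.6 2.6
3.55 1.7 6.8
4.65 9.95 10.75
15.8 12.6 4.6
5.15 -1.3 3.4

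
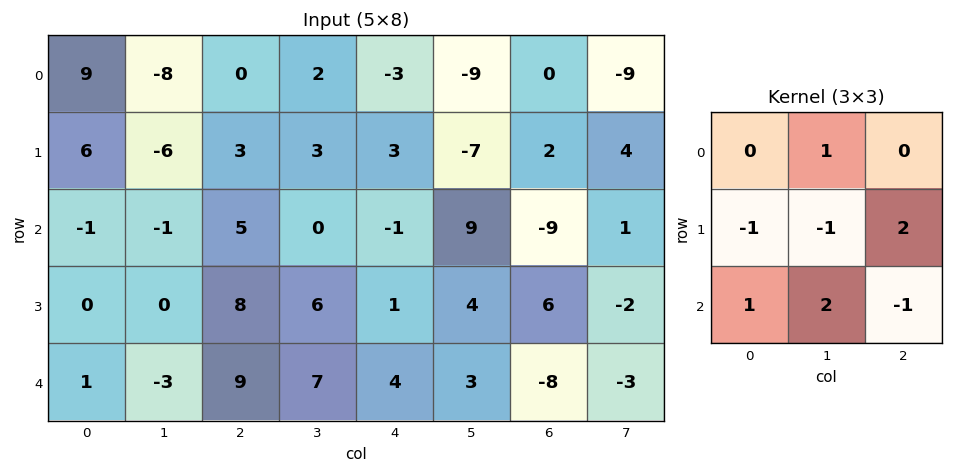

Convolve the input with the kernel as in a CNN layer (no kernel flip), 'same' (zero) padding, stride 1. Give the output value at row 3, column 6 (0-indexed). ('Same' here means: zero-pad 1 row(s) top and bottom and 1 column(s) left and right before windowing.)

-33

The receptive field on the zero-padded input at this output position is [9 -9 1 / 4 6 -2 / 3 -8 -3]. Elementwise product with the kernel and sum: -9·1 + 4·-1 + 6·-1 + -2·2 + 3·1 + -8·2 + -3·-1.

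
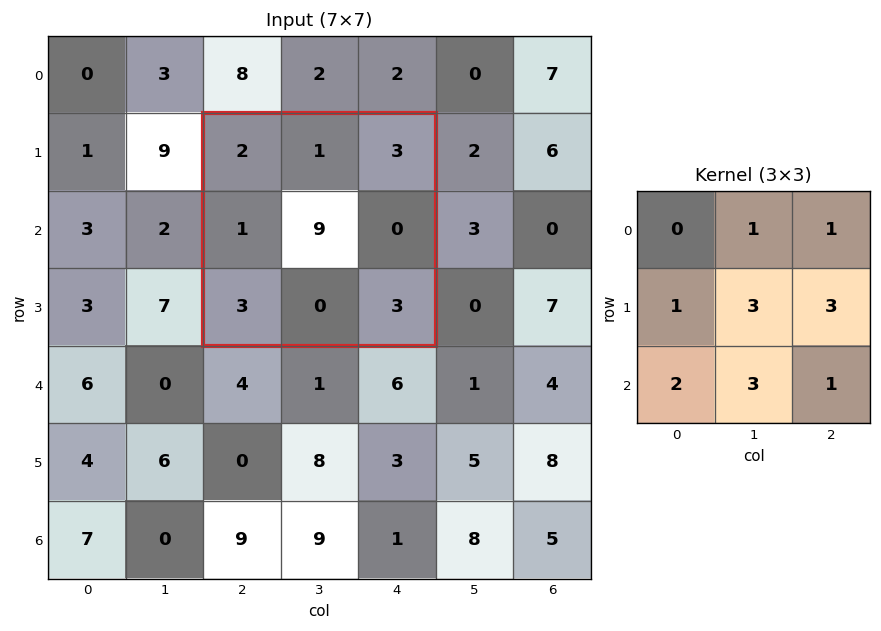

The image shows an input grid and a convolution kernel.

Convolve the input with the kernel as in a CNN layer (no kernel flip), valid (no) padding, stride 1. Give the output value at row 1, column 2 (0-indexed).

41

The receptive field on the input at this output position is [2 1 3 / 1 9 0 / 3 0 3]. Elementwise product with the kernel and sum: 1·1 + 3·1 + 1·1 + 9·3 + 0·3 + 3·2 + 0·3 + 3·1.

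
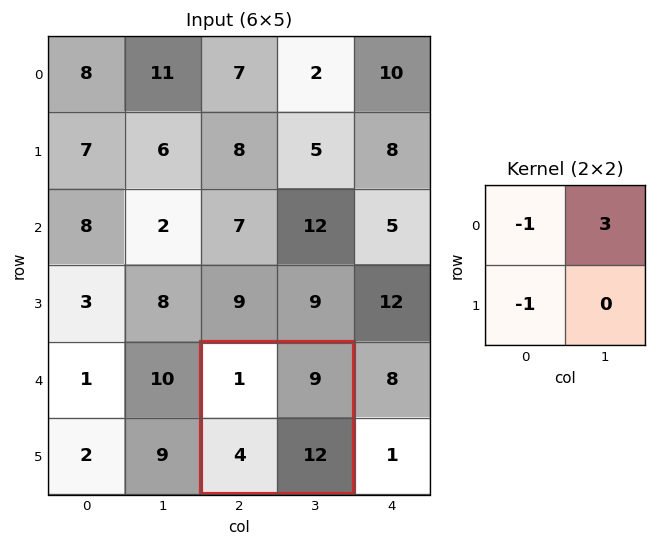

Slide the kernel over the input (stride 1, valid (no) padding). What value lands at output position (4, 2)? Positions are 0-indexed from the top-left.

The receptive field on the input at this output position is [1 9 / 4 12]. Elementwise product with the kernel and sum: 1·-1 + 9·3 + 4·-1.

22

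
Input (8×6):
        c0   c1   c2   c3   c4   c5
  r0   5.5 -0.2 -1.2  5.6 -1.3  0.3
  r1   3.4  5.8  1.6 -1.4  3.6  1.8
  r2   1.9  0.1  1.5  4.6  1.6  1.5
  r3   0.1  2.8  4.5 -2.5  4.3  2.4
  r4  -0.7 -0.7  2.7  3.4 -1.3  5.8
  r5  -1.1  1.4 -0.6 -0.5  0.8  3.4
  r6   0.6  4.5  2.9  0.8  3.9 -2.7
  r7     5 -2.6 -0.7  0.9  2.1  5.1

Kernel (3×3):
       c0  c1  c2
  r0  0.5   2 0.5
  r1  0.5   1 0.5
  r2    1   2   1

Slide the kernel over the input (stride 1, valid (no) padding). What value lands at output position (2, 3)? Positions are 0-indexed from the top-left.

17.1

The receptive field on the input at this output position is [4.6 1.6 1.5 / -2.5 4.3 2.4 / 3.4 -1.3 5.8]. Elementwise product with the kernel and sum: 4.6·0.5 + 1.6·2 + 1.5·0.5 + -2.5·0.5 + 4.3·1 + 2.4·0.5 + 3.4·1 + -1.3·2 + 5.8·1.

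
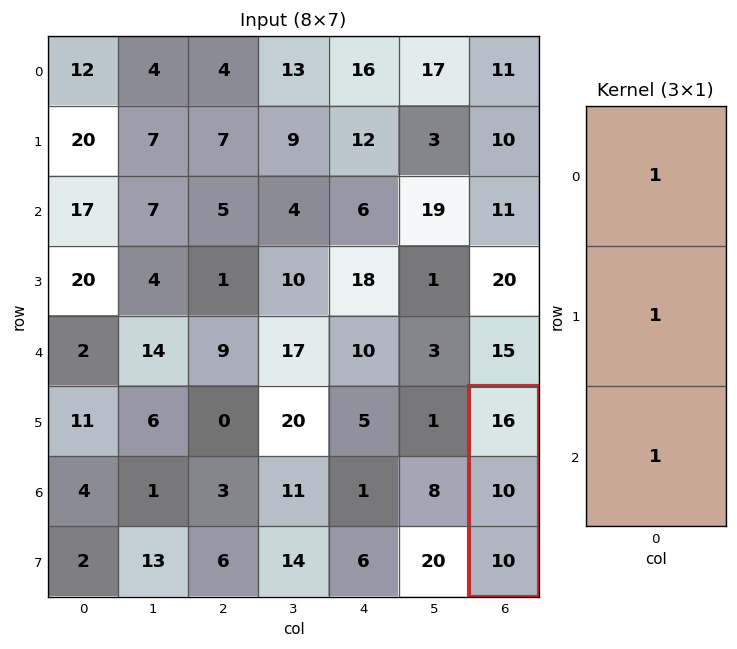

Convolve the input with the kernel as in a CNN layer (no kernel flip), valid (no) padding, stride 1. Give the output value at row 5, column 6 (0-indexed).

The receptive field on the input at this output position is [16 / 10 / 10]. Elementwise product with the kernel and sum: 16·1 + 10·1 + 10·1.

36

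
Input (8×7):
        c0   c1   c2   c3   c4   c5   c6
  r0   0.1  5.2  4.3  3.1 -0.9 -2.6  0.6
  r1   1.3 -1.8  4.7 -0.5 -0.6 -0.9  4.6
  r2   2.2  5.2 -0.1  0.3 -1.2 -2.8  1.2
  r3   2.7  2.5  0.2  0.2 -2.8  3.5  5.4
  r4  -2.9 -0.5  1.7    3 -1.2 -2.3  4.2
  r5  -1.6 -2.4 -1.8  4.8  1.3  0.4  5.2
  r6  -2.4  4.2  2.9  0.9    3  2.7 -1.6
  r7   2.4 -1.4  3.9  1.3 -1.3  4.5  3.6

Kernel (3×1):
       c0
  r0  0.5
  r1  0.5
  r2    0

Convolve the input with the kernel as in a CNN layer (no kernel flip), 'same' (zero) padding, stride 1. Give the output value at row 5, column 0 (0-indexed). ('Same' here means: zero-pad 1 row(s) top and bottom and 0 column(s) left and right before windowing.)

-2.25

The receptive field on the zero-padded input at this output position is [-2.9 / -1.6 / -2.4]. Elementwise product with the kernel and sum: -2.9·0.5 + -1.6·0.5.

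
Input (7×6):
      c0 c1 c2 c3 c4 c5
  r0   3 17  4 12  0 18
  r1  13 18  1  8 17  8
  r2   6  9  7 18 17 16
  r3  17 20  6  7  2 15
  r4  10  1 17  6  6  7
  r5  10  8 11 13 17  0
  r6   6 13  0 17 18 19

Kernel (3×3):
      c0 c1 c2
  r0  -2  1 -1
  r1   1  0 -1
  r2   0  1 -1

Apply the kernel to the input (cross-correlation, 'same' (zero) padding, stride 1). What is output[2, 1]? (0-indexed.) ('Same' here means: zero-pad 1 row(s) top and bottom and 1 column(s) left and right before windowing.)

The receptive field on the zero-padded input at this output position is [13 18 1 / 6 9 7 / 17 20 6]. Elementwise product with the kernel and sum: 13·-2 + 18·1 + 1·-1 + 6·1 + 7·-1 + 20·1 + 6·-1.

4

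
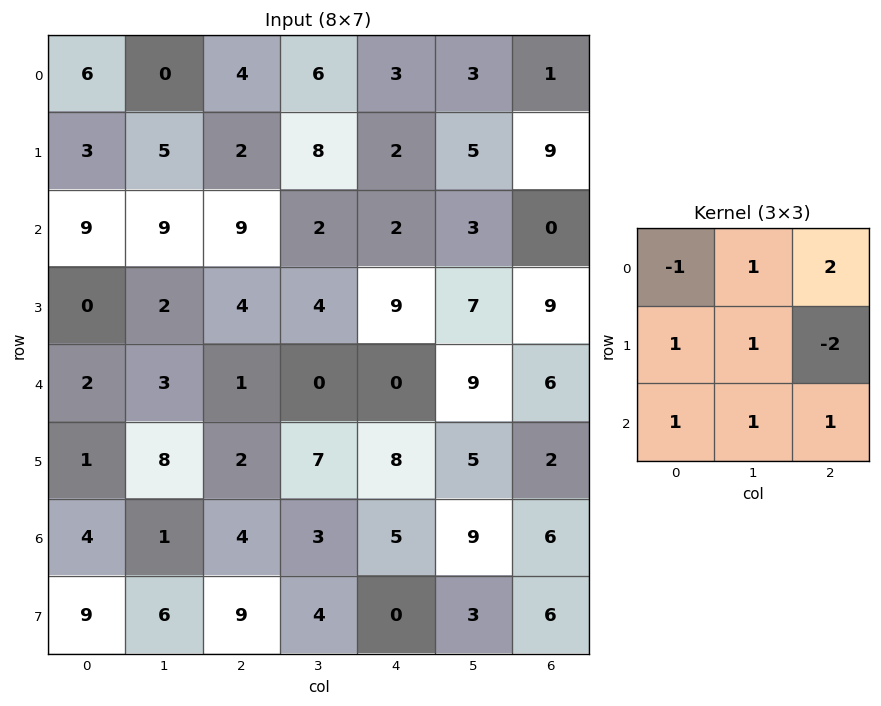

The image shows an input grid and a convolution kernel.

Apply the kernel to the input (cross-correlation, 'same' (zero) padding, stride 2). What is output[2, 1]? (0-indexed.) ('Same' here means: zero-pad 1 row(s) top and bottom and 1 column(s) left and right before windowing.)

The receptive field on the zero-padded input at this output position is [2 4 4 / 3 1 0 / 8 2 7]. Elementwise product with the kernel and sum: 2·-1 + 4·1 + 4·2 + 3·1 + 1·1 + 0·-2 + 8·1 + 2·1 + 7·1.

31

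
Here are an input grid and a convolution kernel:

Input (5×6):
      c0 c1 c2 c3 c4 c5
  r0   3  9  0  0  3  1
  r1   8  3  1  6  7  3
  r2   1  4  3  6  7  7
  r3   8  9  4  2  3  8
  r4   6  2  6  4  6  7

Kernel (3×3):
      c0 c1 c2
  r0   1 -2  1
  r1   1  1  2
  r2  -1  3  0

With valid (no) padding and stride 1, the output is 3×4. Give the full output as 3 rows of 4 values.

9 30 39 29
33 29 21 29
21 37 16 34

Output[0,0]: The receptive field on the input at this output position is [3 9 0 / 8 3 1 / 1 4 3]. Elementwise product with the kernel and sum: 3·1 + 9·-2 + 0·1 + 8·1 + 3·1 + 1·2 + 1·-1 + 4·3.
Output[0,1]: The receptive field on the input at this output position is [9 0 0 / 3 1 6 / 4 3 6]. Elementwise product with the kernel and sum: 9·1 + 0·-2 + 0·1 + 3·1 + 1·1 + 6·2 + 4·-1 + 3·3.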